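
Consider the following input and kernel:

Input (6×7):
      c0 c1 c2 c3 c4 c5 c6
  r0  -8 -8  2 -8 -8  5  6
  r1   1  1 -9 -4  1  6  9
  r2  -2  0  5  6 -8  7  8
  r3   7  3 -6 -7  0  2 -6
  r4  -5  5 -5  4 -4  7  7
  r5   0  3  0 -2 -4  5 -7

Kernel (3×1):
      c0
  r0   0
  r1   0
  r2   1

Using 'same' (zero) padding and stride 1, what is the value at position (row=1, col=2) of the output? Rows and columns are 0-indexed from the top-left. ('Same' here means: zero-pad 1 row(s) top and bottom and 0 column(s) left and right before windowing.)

The receptive field on the zero-padded input at this output position is [2 / -9 / 5]. Elementwise product with the kernel and sum: 5·1.

5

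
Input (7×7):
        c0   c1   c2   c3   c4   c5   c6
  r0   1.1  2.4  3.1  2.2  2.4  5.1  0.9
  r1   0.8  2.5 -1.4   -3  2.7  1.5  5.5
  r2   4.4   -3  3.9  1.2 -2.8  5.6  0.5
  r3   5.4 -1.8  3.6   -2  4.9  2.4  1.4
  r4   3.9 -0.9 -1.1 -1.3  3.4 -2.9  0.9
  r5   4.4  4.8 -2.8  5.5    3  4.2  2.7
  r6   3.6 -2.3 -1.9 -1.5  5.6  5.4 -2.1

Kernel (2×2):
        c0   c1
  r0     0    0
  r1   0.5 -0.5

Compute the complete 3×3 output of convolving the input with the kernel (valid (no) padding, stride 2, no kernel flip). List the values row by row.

Output[0,0]: The receptive field on the input at this output position is [1.1 2.4 / 0.8 2.5]. Elementwise product with the kernel and sum: 0.8·0.5 + 2.5·-0.5.

-0.85 0.8 0.6
3.6 2.8 1.25
-0.2 -4.15 -0.6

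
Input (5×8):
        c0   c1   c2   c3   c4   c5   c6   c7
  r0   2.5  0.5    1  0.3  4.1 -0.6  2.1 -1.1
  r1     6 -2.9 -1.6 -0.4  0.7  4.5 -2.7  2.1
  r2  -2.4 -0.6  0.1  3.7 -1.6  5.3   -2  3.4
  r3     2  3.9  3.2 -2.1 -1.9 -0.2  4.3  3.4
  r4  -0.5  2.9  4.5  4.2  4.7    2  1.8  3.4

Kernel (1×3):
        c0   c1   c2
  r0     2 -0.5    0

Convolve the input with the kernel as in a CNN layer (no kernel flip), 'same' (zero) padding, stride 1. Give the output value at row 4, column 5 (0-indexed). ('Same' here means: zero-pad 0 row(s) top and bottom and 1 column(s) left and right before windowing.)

The receptive field on the zero-padded input at this output position is [4.7 2 1.8]. Elementwise product with the kernel and sum: 4.7·2 + 2·-0.5.

8.4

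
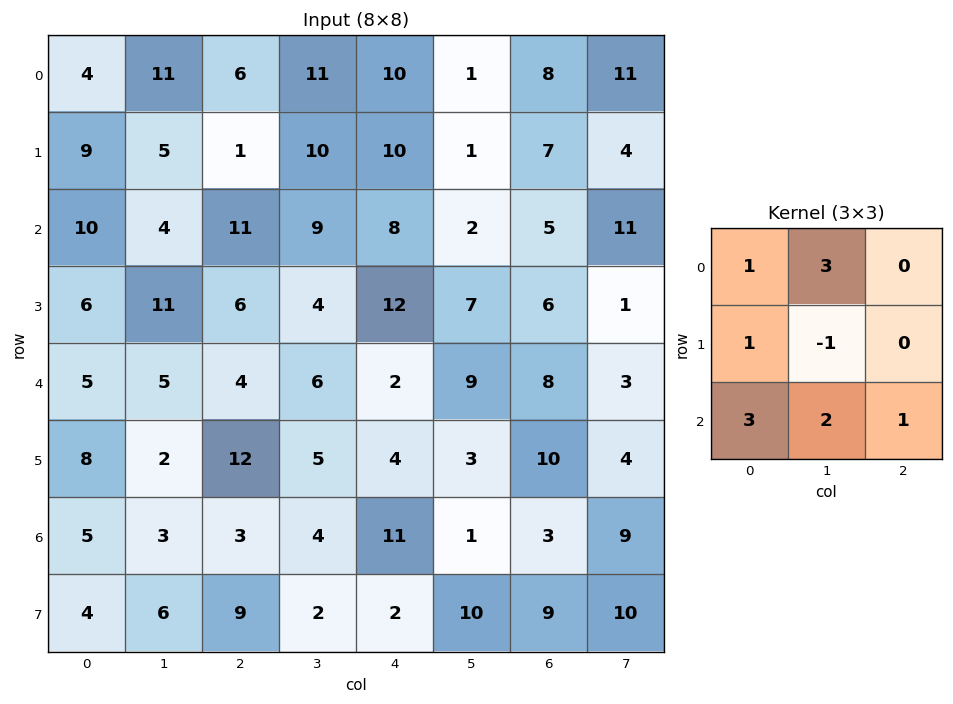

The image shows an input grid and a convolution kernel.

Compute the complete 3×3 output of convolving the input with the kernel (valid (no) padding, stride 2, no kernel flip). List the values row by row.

90 89 55
46 66 51
50 57 68

Output[0,0]: The receptive field on the input at this output position is [4 11 6 / 9 5 1 / 10 4 11]. Elementwise product with the kernel and sum: 4·1 + 11·3 + 9·1 + 5·-1 + 10·3 + 4·2 + 11·1.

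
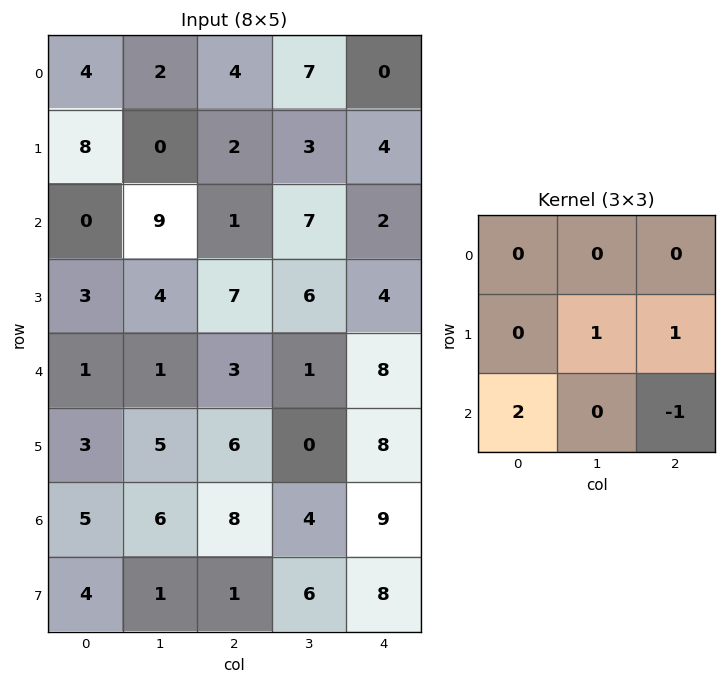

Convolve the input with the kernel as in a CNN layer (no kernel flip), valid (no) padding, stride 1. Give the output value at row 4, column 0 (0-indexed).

The receptive field on the input at this output position is [1 1 3 / 3 5 6 / 5 6 8]. Elementwise product with the kernel and sum: 5·1 + 6·1 + 5·2 + 8·-1.

13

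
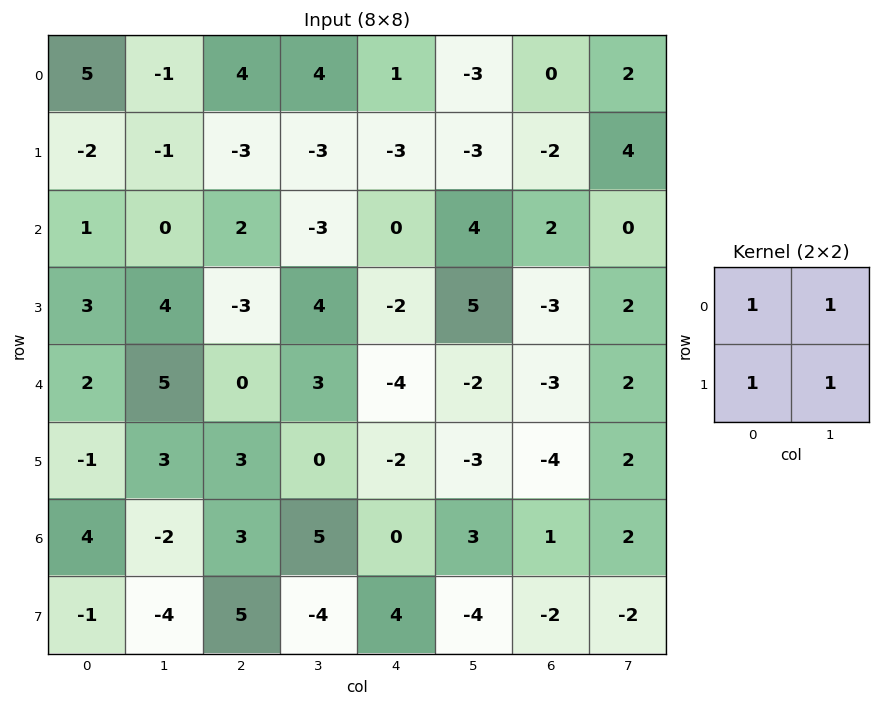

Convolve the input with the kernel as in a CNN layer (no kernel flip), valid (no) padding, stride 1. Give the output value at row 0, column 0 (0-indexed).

The receptive field on the input at this output position is [5 -1 / -2 -1]. Elementwise product with the kernel and sum: 5·1 + -1·1 + -2·1 + -1·1.

1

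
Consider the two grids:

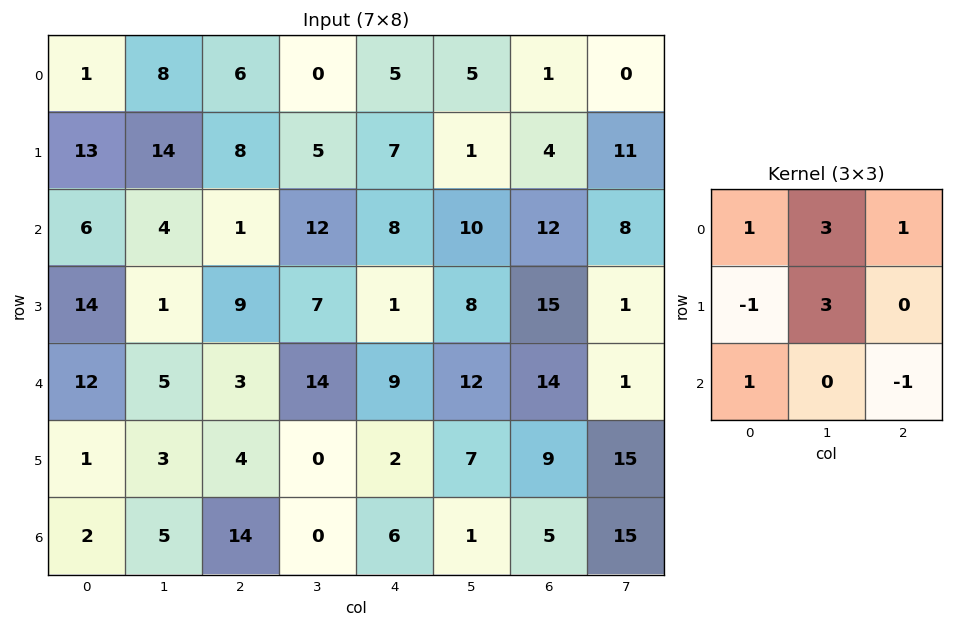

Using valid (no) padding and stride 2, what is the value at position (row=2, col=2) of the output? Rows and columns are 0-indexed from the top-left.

79

The receptive field on the input at this output position is [9 12 14 / 2 7 9 / 6 1 5]. Elementwise product with the kernel and sum: 9·1 + 12·3 + 14·1 + 2·-1 + 7·3 + 6·1 + 5·-1.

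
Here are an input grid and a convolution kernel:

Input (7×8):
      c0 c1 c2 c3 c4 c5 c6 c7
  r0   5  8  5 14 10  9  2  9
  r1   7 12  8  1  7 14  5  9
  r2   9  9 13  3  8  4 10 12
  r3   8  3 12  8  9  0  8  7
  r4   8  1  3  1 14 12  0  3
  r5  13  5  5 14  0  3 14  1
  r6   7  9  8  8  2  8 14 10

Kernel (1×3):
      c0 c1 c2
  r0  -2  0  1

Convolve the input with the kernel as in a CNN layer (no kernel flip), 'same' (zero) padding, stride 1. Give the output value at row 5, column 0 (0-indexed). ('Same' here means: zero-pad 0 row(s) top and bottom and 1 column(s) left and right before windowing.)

5

The receptive field on the zero-padded input at this output position is [0 13 5]. Elementwise product with the kernel and sum: 0·-2 + 5·1.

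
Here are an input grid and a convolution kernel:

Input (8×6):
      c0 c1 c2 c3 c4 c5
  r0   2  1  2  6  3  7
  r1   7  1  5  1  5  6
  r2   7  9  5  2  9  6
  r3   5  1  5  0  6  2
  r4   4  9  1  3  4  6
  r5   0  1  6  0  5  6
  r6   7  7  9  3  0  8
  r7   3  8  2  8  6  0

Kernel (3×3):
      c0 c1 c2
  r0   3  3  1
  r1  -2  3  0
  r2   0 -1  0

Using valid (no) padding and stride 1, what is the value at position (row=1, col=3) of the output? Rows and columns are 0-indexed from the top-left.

The receptive field on the input at this output position is [1 5 6 / 2 9 6 / 0 6 2]. Elementwise product with the kernel and sum: 1·3 + 5·3 + 6·1 + 2·-2 + 9·3 + 6·-1.

41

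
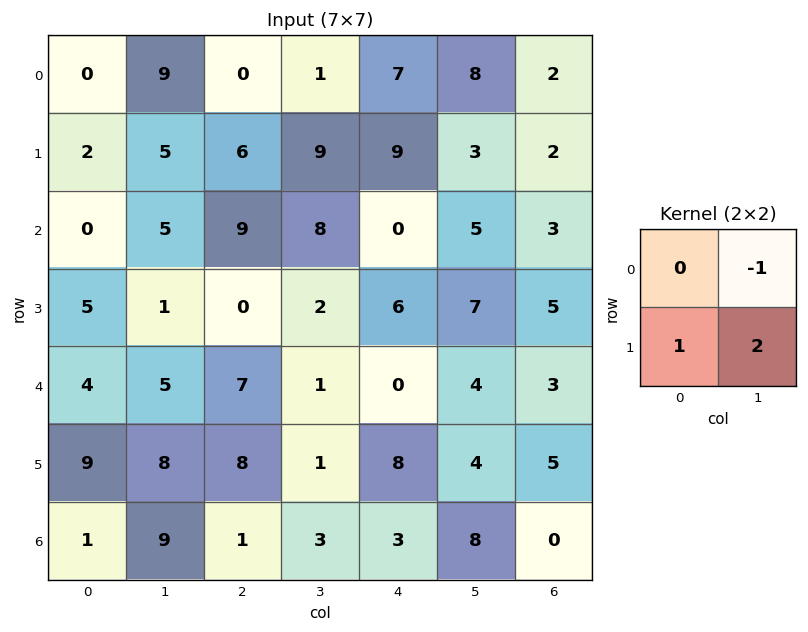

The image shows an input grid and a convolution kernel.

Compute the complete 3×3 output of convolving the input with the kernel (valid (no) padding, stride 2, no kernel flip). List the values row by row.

3 23 7
2 -4 15
20 9 12

Output[0,0]: The receptive field on the input at this output position is [0 9 / 2 5]. Elementwise product with the kernel and sum: 9·-1 + 2·1 + 5·2.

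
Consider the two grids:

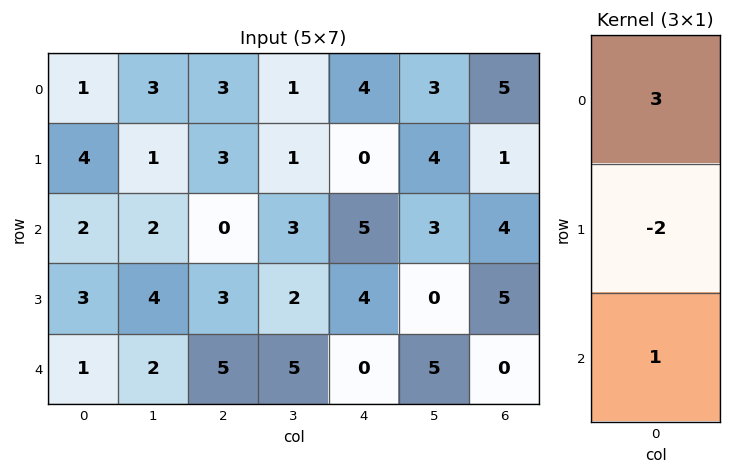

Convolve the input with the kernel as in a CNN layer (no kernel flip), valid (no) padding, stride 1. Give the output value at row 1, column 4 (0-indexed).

-6

The receptive field on the input at this output position is [0 / 5 / 4]. Elementwise product with the kernel and sum: 0·3 + 5·-2 + 4·1.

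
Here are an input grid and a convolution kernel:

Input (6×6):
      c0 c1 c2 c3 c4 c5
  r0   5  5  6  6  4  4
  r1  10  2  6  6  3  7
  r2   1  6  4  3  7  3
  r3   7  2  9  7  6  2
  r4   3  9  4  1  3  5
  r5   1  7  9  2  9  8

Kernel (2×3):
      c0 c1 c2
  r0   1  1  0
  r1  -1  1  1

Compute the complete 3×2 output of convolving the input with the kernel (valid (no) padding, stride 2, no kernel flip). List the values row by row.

Output[0,0]: The receptive field on the input at this output position is [5 5 6 / 10 2 6]. Elementwise product with the kernel and sum: 5·1 + 5·1 + 10·-1 + 2·1 + 6·1.
Output[0,1]: The receptive field on the input at this output position is [6 6 4 / 6 6 3]. Elementwise product with the kernel and sum: 6·1 + 6·1 + 6·-1 + 6·1 + 3·1.

8 15
11 11
27 7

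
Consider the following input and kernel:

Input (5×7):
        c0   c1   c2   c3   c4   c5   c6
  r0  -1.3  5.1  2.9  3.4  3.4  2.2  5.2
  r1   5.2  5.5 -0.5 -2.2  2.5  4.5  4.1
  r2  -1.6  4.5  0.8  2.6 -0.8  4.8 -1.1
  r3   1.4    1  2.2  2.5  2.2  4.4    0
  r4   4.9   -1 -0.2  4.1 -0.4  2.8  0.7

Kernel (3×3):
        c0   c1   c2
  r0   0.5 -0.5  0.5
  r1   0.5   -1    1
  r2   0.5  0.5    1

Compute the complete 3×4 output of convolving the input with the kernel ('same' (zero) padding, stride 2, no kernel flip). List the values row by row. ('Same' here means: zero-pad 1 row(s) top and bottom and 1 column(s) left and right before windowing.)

14.5 3.35 5.15 0.2
7.95 10.05 13.55 5.9
-6.1 4.45 7.6 2.9

Output[0,0]: The receptive field on the zero-padded input at this output position is [0 0 0 / 0 -1.3 5.1 / 0 5.2 5.5]. Elementwise product with the kernel and sum: 0·0.5 + 0·-0.5 + 0·0.5 + 0·0.5 + -1.3·-1 + 5.1·1 + 0·0.5 + 5.2·0.5 + 5.5·1.
Output[0,1]: The receptive field on the zero-padded input at this output position is [0 0 0 / 5.1 2.9 3.4 / 5.5 -0.5 -2.2]. Elementwise product with the kernel and sum: 0·0.5 + 0·-0.5 + 0·0.5 + 5.1·0.5 + 2.9·-1 + 3.4·1 + 5.5·0.5 + -0.5·0.5 + -2.2·1.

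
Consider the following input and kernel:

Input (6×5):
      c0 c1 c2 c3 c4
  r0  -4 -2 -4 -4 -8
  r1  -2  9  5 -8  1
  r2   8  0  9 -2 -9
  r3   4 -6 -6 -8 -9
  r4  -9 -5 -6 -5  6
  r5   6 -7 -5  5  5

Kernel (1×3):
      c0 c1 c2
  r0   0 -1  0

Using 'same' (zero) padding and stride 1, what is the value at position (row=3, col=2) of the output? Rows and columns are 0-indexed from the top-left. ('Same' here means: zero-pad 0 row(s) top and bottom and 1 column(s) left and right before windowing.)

The receptive field on the zero-padded input at this output position is [-6 -6 -8]. Elementwise product with the kernel and sum: -6·-1.

6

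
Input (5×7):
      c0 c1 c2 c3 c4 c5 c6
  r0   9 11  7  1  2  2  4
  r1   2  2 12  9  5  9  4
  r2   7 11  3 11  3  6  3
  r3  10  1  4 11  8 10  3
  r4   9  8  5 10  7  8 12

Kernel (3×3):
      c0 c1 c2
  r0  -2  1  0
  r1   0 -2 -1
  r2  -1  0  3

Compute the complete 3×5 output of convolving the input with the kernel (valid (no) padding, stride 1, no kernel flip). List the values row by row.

Output[0,0]: The receptive field on the input at this output position is [9 11 7 / 2 2 12 / 7 11 3]. Elementwise product with the kernel and sum: 9·-2 + 11·1 + 2·-2 + 12·-1 + 7·-1 + 3·3.

-21 -26 -30 -12 -18
-25 23 -20 -6 -15
-3 -16 -9 -31 6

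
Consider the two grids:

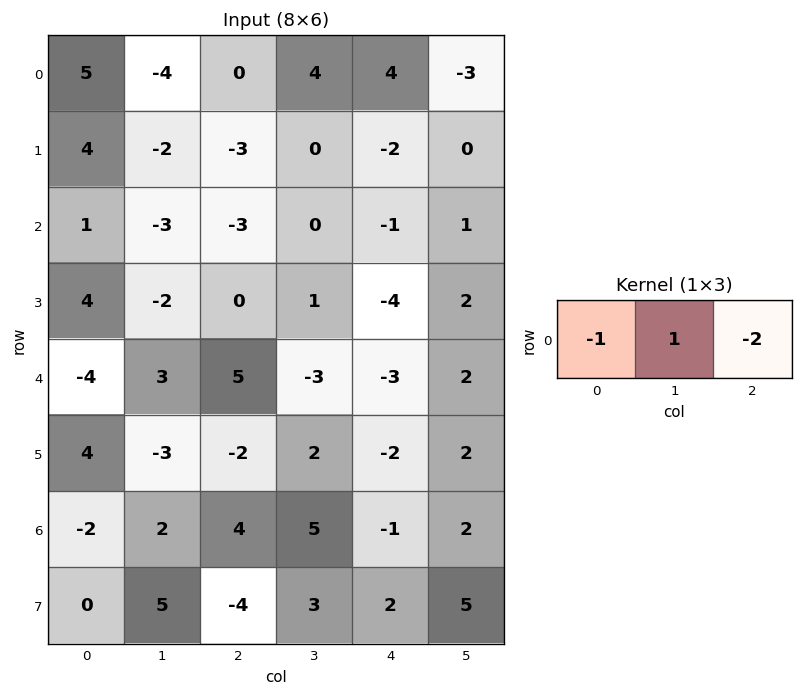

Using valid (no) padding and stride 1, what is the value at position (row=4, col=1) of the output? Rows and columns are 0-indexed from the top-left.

The receptive field on the input at this output position is [3 5 -3]. Elementwise product with the kernel and sum: 3·-1 + 5·1 + -3·-2.

8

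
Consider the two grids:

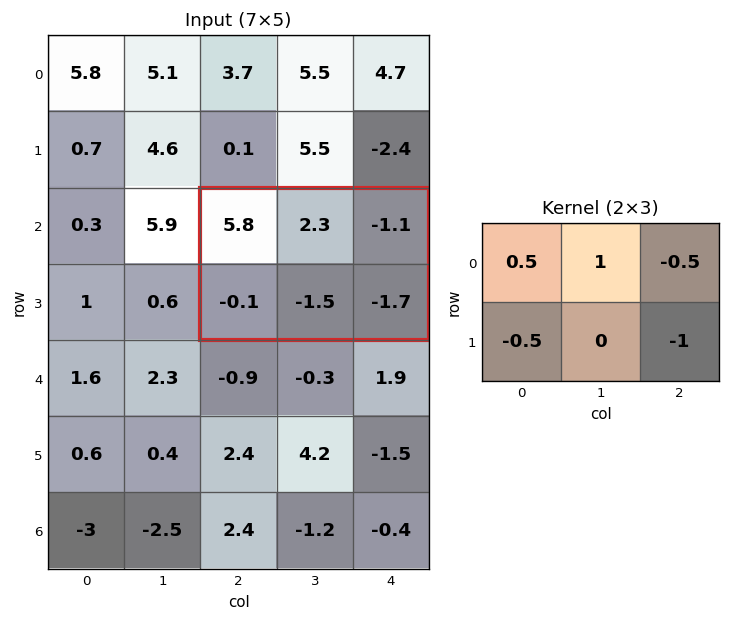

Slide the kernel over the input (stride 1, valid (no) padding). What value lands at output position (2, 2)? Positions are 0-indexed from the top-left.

The receptive field on the input at this output position is [5.8 2.3 -1.1 / -0.1 -1.5 -1.7]. Elementwise product with the kernel and sum: 5.8·0.5 + 2.3·1 + -1.1·-0.5 + -0.1·-0.5 + -1.7·-1.

7.5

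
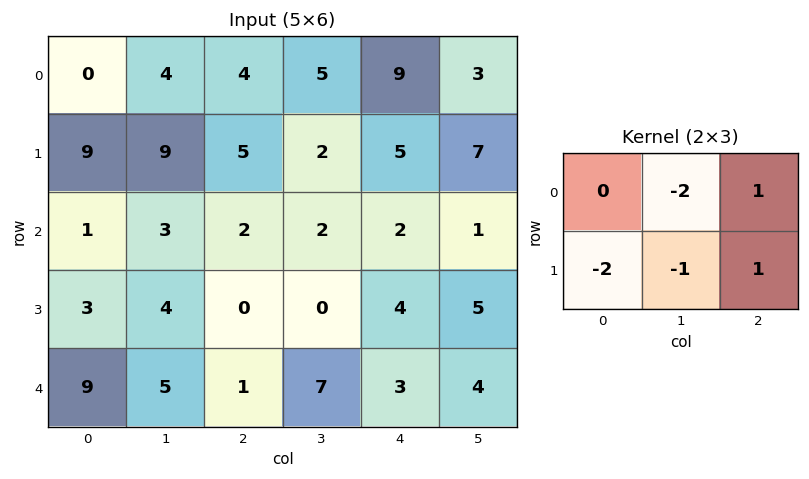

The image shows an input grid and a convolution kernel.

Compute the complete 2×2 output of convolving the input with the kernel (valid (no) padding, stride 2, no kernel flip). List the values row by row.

Output[0,0]: The receptive field on the input at this output position is [0 4 4 / 9 9 5]. Elementwise product with the kernel and sum: 4·-2 + 4·1 + 9·-2 + 9·-1 + 5·1.
Output[0,1]: The receptive field on the input at this output position is [4 5 9 / 5 2 5]. Elementwise product with the kernel and sum: 5·-2 + 9·1 + 5·-2 + 2·-1 + 5·1.

-26 -8
-14 2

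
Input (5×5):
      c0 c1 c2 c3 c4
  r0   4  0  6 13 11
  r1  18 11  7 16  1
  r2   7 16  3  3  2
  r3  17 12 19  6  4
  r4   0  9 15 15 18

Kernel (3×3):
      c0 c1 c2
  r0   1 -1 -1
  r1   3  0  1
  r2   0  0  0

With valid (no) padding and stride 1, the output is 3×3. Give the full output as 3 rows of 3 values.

Output[0,0]: The receptive field on the input at this output position is [4 0 6 / 18 11 7 / 7 16 3]. Elementwise product with the kernel and sum: 4·1 + 0·-1 + 6·-1 + 18·3 + 7·1.
Output[0,1]: The receptive field on the input at this output position is [0 6 13 / 11 7 16 / 16 3 3]. Elementwise product with the kernel and sum: 0·1 + 6·-1 + 13·-1 + 11·3 + 16·1.

59 30 4
24 39 1
58 52 59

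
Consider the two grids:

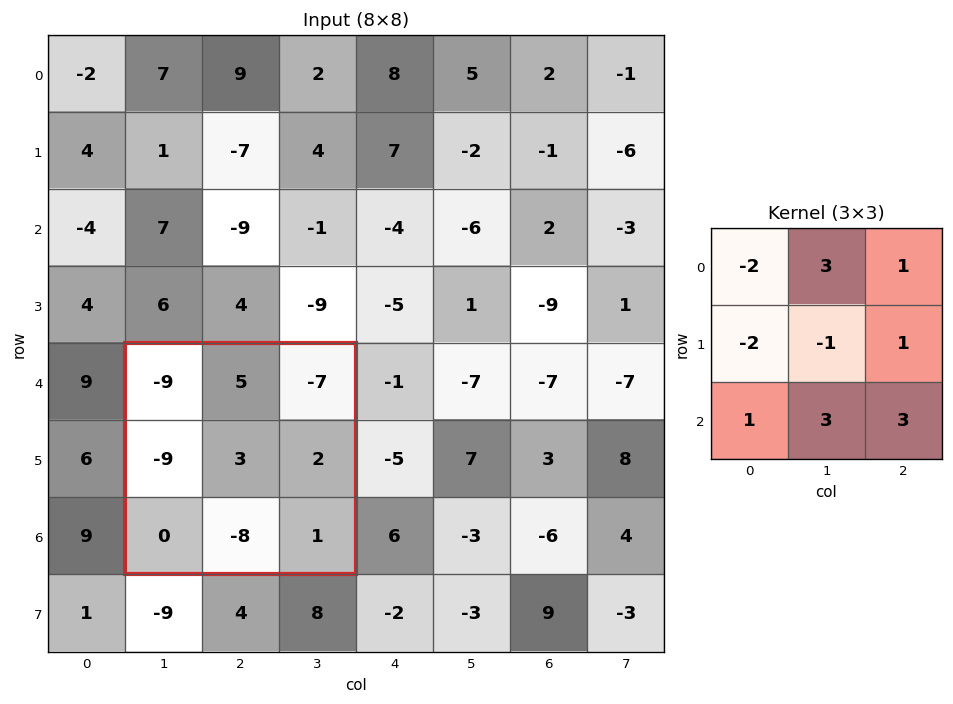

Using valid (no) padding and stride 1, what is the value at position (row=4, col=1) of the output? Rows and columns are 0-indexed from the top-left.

The receptive field on the input at this output position is [-9 5 -7 / -9 3 2 / 0 -8 1]. Elementwise product with the kernel and sum: -9·-2 + 5·3 + -7·1 + -9·-2 + 3·-1 + 2·1 + 0·1 + -8·3 + 1·3.

22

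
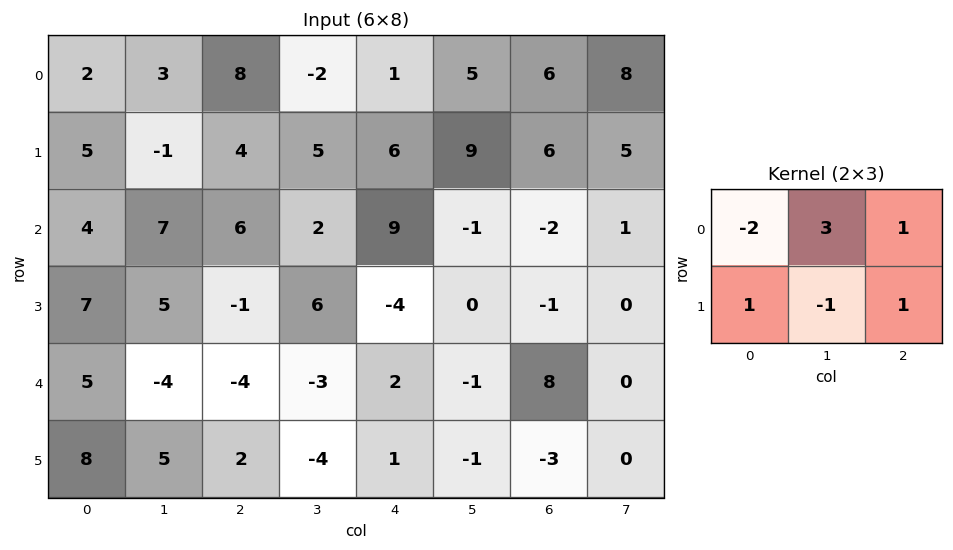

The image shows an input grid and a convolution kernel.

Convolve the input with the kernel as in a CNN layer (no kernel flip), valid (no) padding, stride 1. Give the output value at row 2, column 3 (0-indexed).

32

The receptive field on the input at this output position is [2 9 -1 / 6 -4 0]. Elementwise product with the kernel and sum: 2·-2 + 9·3 + -1·1 + 6·1 + -4·-1 + 0·1.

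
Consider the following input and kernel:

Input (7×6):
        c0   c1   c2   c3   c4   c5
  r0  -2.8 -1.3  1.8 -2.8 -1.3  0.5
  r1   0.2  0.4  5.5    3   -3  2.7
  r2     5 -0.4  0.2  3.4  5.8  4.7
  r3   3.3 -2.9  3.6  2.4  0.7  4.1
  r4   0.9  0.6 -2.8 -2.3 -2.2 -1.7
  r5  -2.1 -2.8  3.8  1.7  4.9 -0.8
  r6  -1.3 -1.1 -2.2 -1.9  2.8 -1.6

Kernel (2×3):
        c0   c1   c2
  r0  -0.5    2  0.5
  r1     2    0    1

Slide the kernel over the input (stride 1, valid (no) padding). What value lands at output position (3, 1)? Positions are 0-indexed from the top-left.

8.75

The receptive field on the input at this output position is [-2.9 3.6 2.4 / 0.6 -2.8 -2.3]. Elementwise product with the kernel and sum: -2.9·-0.5 + 3.6·2 + 2.4·0.5 + 0.6·2 + -2.3·1.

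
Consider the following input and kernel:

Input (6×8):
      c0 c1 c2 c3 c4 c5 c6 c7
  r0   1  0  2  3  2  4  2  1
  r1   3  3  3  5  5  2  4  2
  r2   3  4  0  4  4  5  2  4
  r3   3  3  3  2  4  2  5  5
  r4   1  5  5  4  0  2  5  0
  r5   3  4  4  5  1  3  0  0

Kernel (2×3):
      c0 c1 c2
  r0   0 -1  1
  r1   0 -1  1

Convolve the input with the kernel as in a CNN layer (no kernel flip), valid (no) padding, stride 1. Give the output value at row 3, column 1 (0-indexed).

The receptive field on the input at this output position is [3 3 2 / 5 5 4]. Elementwise product with the kernel and sum: 3·-1 + 2·1 + 5·-1 + 4·1.

-2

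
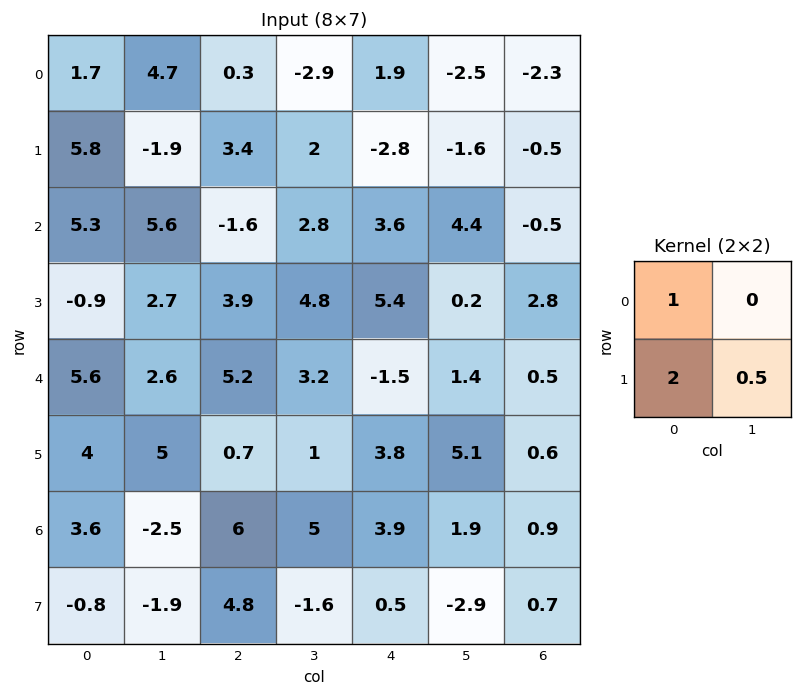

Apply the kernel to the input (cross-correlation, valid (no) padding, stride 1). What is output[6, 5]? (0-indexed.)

The receptive field on the input at this output position is [1.9 0.9 / -2.9 0.7]. Elementwise product with the kernel and sum: 1.9·1 + -2.9·2 + 0.7·0.5.

-3.55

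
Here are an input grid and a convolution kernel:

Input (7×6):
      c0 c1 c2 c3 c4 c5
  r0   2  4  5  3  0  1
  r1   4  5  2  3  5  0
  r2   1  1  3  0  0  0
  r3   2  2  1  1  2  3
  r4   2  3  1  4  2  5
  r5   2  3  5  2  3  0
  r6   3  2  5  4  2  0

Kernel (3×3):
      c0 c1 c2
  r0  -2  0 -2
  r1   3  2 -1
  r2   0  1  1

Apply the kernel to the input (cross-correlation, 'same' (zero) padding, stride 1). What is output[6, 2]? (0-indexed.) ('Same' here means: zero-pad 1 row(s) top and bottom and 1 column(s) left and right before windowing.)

The receptive field on the zero-padded input at this output position is [3 5 2 / 2 5 4 / 0 0 0]. Elementwise product with the kernel and sum: 3·-2 + 2·-2 + 2·3 + 5·2 + 4·-1 + 0·1 + 0·1.

2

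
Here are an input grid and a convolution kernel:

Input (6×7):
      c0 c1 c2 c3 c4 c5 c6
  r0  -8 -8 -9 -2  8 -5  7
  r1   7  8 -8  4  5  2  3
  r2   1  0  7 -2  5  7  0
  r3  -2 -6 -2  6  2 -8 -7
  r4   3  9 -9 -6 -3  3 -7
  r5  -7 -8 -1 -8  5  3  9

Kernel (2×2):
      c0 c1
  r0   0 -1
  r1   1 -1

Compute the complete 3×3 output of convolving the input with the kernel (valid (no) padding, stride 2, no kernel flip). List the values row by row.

Output[0,0]: The receptive field on the input at this output position is [-8 -8 / 7 8]. Elementwise product with the kernel and sum: -8·-1 + 7·1 + 8·-1.

7 -10 8
4 -6 3
-8 13 -1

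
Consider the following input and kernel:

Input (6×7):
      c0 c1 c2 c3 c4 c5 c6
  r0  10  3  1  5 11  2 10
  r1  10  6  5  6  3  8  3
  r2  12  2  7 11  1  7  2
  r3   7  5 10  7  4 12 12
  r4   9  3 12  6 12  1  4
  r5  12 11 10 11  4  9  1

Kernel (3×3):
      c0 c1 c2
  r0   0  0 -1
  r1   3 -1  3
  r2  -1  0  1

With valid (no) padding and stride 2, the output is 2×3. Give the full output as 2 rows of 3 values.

Output[0,0]: The receptive field on the input at this output position is [10 3 1 / 10 6 5 / 12 2 7]. Elementwise product with the kernel and sum: 1·-1 + 10·3 + 6·-1 + 5·3 + 12·-1 + 7·1.
Output[0,1]: The receptive field on the input at this output position is [1 5 11 / 5 6 3 / 7 11 1]. Elementwise product with the kernel and sum: 11·-1 + 5·3 + 6·-1 + 3·3 + 7·-1 + 1·1.

33 1 1
42 34 26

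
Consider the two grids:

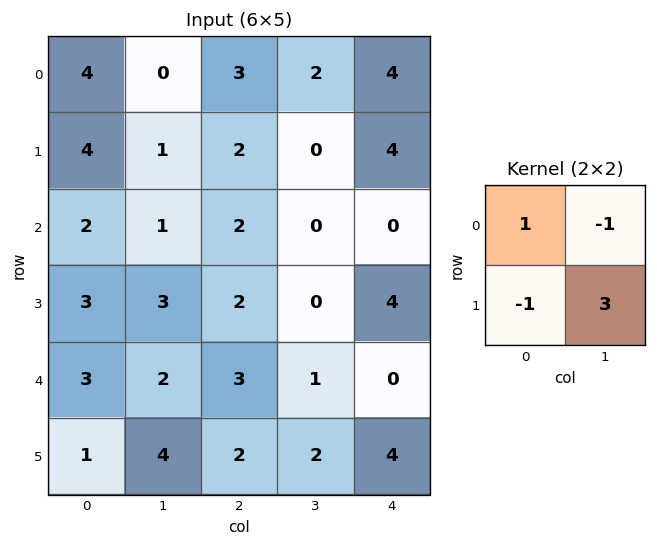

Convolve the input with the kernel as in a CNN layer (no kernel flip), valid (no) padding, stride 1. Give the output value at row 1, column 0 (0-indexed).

The receptive field on the input at this output position is [4 1 / 2 1]. Elementwise product with the kernel and sum: 4·1 + 1·-1 + 2·-1 + 1·3.

4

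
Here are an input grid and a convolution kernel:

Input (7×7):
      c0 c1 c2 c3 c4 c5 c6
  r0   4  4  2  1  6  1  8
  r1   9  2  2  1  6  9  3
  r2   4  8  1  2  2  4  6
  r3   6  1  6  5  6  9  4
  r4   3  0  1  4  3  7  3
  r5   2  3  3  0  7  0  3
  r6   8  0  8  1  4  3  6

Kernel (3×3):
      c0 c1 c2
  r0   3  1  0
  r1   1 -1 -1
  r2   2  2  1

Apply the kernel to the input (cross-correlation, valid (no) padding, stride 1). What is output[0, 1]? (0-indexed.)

33

The receptive field on the input at this output position is [4 2 1 / 2 2 1 / 8 1 2]. Elementwise product with the kernel and sum: 4·3 + 2·1 + 2·1 + 2·-1 + 1·-1 + 8·2 + 1·2 + 2·1.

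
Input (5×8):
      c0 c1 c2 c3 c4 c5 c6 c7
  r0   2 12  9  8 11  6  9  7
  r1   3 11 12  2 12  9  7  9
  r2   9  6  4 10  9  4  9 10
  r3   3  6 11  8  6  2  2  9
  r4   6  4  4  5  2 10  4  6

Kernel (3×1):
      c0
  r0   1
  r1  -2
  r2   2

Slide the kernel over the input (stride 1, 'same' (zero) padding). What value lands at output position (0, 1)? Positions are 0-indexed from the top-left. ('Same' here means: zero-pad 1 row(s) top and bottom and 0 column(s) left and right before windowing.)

The receptive field on the zero-padded input at this output position is [0 / 12 / 11]. Elementwise product with the kernel and sum: 0·1 + 12·-2 + 11·2.

-2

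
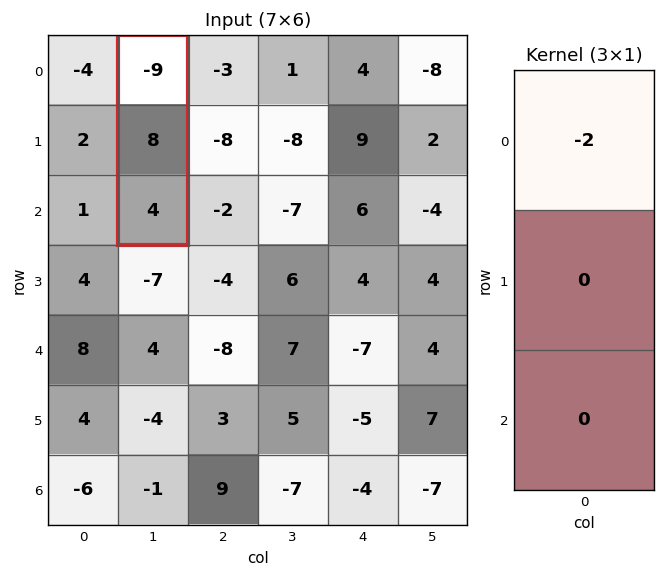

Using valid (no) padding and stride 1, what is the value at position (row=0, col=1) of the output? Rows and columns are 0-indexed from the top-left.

18

The receptive field on the input at this output position is [-9 / 8 / 4]. Elementwise product with the kernel and sum: -9·-2.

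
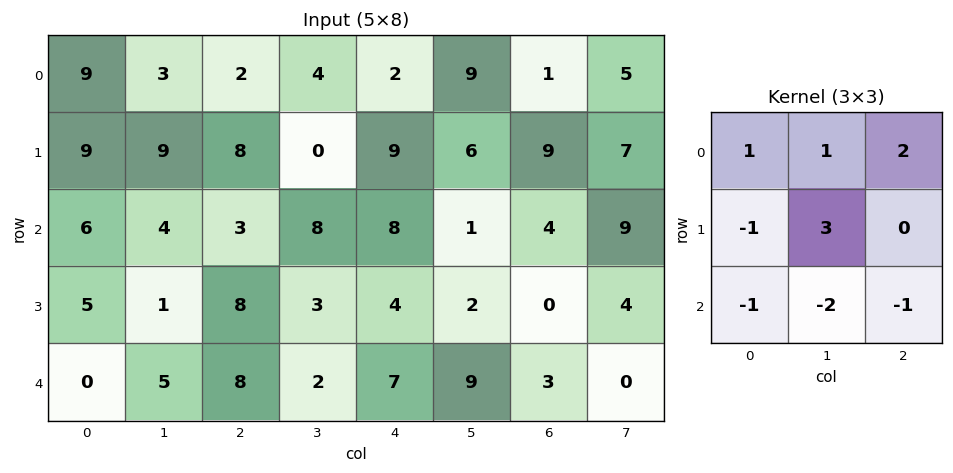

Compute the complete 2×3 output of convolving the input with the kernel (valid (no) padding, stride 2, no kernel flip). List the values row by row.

Output[0,0]: The receptive field on the input at this output position is [9 3 2 / 9 9 8 / 6 4 3]. Elementwise product with the kernel and sum: 9·1 + 3·1 + 2·2 + 9·-1 + 9·3 + 6·-1 + 4·-2 + 3·-1.

17 -25 8
-4 9 -9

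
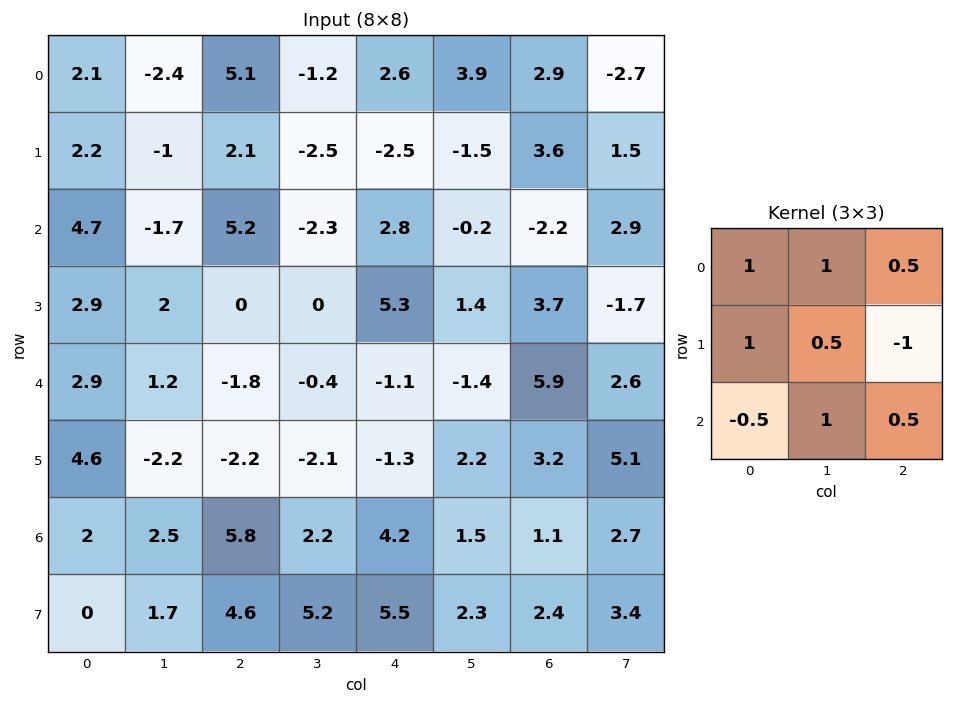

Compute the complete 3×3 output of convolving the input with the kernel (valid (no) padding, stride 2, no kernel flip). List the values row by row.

0.4 5.05 -1.6
8.35 -1.05 5.9
13.3 -3.3 -3

Output[0,0]: The receptive field on the input at this output position is [2.1 -2.4 5.1 / 2.2 -1 2.1 / 4.7 -1.7 5.2]. Elementwise product with the kernel and sum: 2.1·1 + -2.4·1 + 5.1·0.5 + 2.2·1 + -1·0.5 + 2.1·-1 + 4.7·-0.5 + -1.7·1 + 5.2·0.5.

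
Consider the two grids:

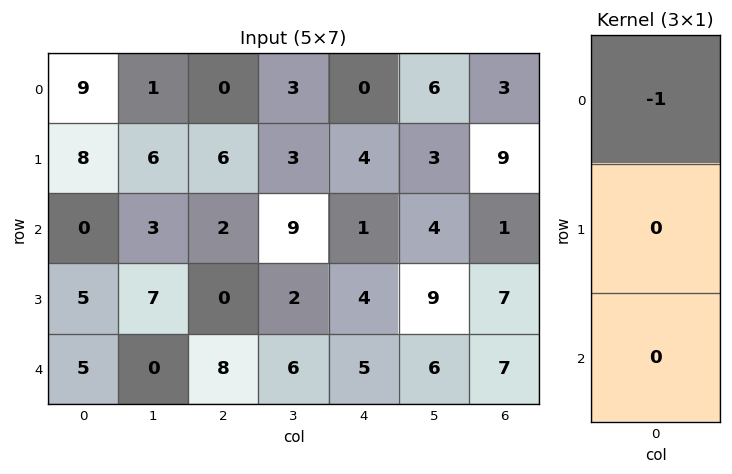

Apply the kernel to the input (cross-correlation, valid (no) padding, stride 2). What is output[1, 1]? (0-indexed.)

-2

The receptive field on the input at this output position is [2 / 0 / 8]. Elementwise product with the kernel and sum: 2·-1.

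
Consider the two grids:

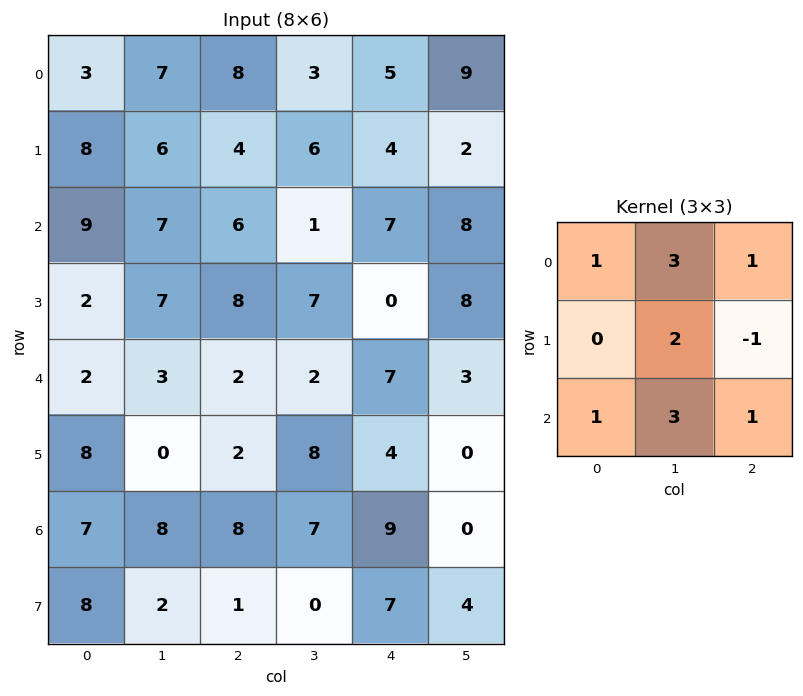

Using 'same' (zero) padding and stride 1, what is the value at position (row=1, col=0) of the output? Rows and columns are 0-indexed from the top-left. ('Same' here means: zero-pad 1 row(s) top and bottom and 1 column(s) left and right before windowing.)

60

The receptive field on the zero-padded input at this output position is [0 3 7 / 0 8 6 / 0 9 7]. Elementwise product with the kernel and sum: 0·1 + 3·3 + 7·1 + 8·2 + 6·-1 + 0·1 + 9·3 + 7·1.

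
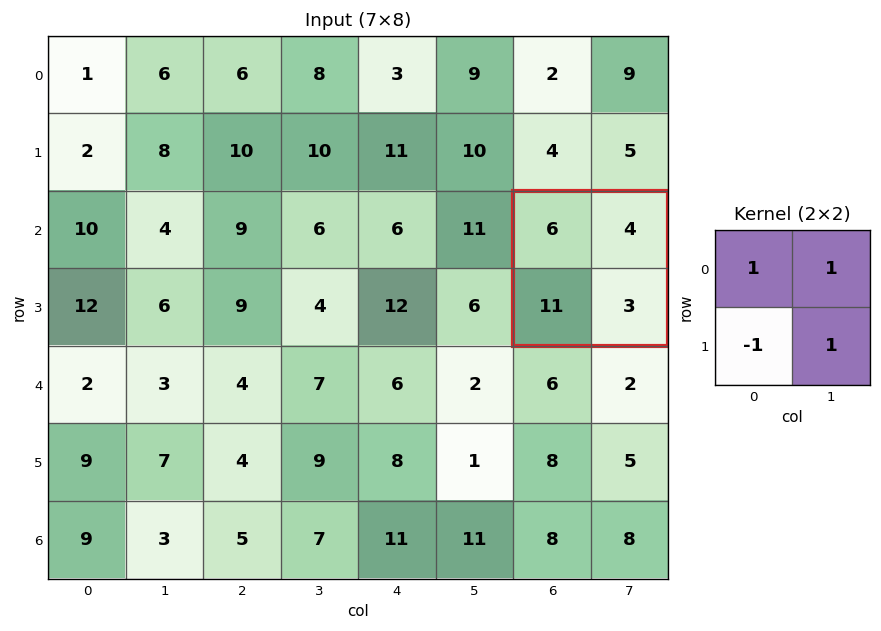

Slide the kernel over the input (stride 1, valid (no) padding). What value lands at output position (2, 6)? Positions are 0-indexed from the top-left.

2

The receptive field on the input at this output position is [6 4 / 11 3]. Elementwise product with the kernel and sum: 6·1 + 4·1 + 11·-1 + 3·1.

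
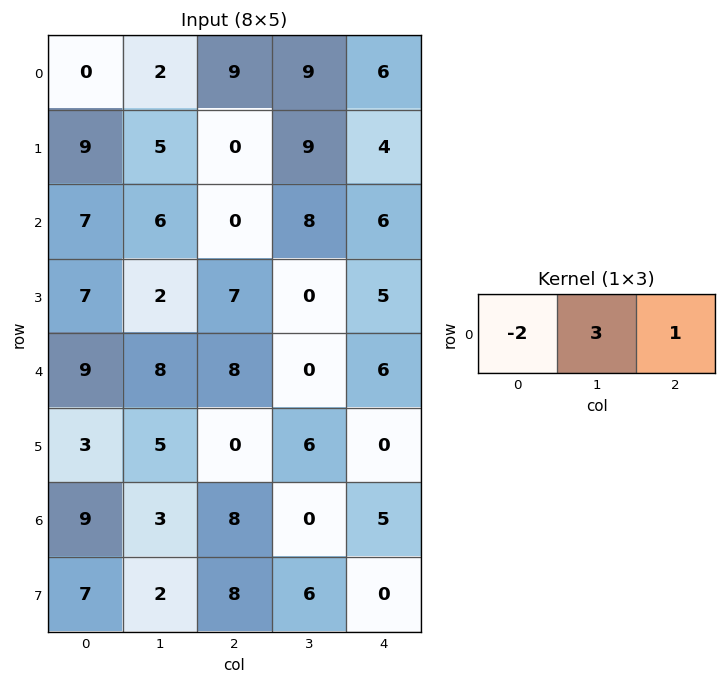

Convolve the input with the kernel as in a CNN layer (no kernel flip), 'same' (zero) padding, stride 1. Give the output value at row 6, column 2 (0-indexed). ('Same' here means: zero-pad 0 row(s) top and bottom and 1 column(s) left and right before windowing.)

18

The receptive field on the zero-padded input at this output position is [3 8 0]. Elementwise product with the kernel and sum: 3·-2 + 8·3 + 0·1.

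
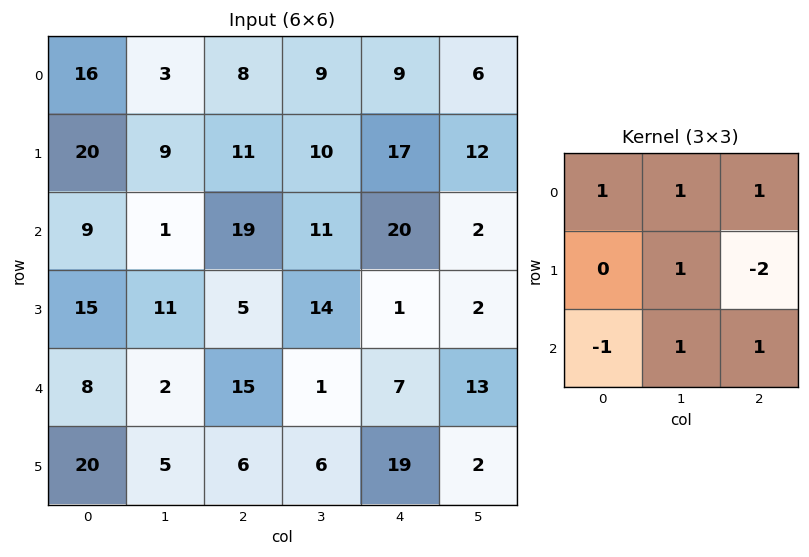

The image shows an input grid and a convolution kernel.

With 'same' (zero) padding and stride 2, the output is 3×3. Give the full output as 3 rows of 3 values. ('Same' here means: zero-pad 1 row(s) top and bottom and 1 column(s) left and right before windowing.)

39 2 16
62 35 44
55 50 13

Output[0,0]: The receptive field on the zero-padded input at this output position is [0 0 0 / 0 16 3 / 0 20 9]. Elementwise product with the kernel and sum: 0·1 + 0·1 + 0·1 + 16·1 + 3·-2 + 0·-1 + 20·1 + 9·1.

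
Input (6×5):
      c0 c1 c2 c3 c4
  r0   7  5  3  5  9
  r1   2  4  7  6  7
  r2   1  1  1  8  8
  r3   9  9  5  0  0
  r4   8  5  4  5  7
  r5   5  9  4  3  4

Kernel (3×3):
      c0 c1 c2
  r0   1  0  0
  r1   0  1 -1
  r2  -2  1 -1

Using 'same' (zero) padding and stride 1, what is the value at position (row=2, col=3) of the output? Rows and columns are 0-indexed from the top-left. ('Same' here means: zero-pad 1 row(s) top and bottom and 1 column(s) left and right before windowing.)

-3

The receptive field on the zero-padded input at this output position is [7 6 7 / 1 8 8 / 5 0 0]. Elementwise product with the kernel and sum: 7·1 + 8·1 + 8·-1 + 5·-2 + 0·1 + 0·-1.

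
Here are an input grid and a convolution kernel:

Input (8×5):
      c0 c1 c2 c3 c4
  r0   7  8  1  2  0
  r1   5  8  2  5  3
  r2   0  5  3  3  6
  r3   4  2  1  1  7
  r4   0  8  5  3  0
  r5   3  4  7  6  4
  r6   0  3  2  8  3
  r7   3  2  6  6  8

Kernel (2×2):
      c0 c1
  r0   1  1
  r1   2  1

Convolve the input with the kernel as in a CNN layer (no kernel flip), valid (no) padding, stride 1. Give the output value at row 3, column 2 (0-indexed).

15

The receptive field on the input at this output position is [1 1 / 5 3]. Elementwise product with the kernel and sum: 1·1 + 1·1 + 5·2 + 3·1.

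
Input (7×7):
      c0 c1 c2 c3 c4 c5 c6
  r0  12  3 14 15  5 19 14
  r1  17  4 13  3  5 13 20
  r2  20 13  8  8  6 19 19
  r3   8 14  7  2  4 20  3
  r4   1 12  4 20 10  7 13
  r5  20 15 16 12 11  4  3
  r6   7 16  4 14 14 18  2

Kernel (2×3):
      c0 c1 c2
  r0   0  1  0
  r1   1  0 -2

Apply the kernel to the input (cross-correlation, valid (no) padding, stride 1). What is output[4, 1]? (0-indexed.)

-5

The receptive field on the input at this output position is [12 4 20 / 15 16 12]. Elementwise product with the kernel and sum: 4·1 + 15·1 + 12·-2.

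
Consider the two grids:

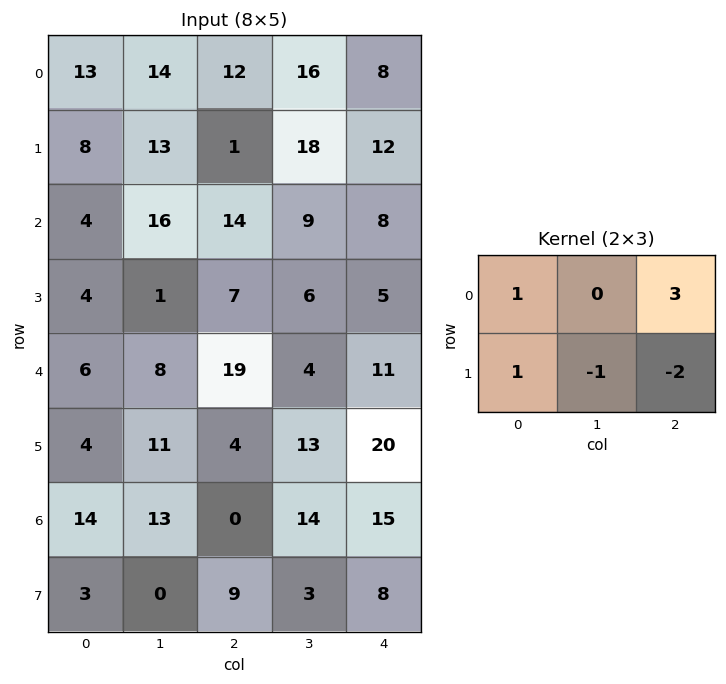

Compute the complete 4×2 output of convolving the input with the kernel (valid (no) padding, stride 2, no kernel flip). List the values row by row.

Output[0,0]: The receptive field on the input at this output position is [13 14 12 / 8 13 1]. Elementwise product with the kernel and sum: 13·1 + 12·3 + 8·1 + 13·-1 + 1·-2.

42 -5
35 29
48 3
-1 35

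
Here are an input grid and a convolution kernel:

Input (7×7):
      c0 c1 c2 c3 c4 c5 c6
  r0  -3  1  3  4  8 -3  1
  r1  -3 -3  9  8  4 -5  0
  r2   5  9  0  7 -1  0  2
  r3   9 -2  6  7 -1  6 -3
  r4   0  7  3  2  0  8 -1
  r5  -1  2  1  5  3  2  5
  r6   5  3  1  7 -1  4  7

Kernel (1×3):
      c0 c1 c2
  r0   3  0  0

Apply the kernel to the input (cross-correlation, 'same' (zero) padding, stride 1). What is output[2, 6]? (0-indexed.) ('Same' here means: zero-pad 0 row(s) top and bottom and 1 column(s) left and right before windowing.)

The receptive field on the zero-padded input at this output position is [0 2 0]. Elementwise product with the kernel and sum: 0·3.

0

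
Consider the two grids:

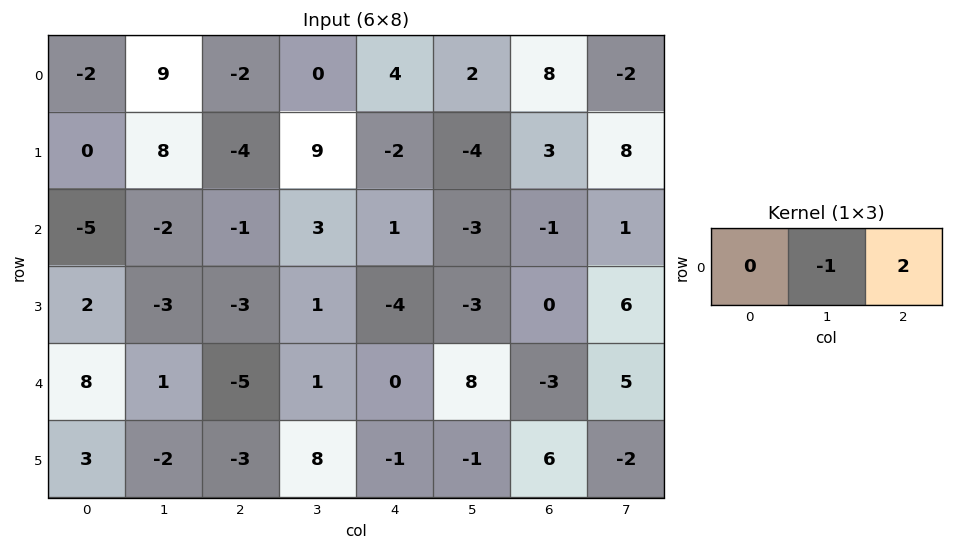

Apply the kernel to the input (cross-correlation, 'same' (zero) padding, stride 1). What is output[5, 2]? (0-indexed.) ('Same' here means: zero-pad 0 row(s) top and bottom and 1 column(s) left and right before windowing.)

The receptive field on the zero-padded input at this output position is [-2 -3 8]. Elementwise product with the kernel and sum: -3·-1 + 8·2.

19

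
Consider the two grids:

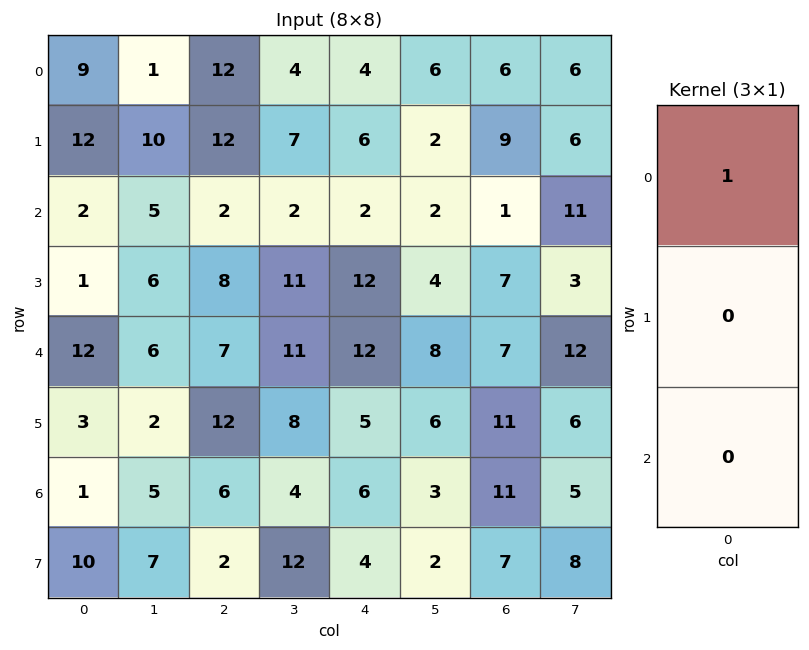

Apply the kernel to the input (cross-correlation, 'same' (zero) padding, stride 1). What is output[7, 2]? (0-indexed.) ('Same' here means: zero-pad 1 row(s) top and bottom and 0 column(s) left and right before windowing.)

The receptive field on the zero-padded input at this output position is [6 / 2 / 0]. Elementwise product with the kernel and sum: 6·1.

6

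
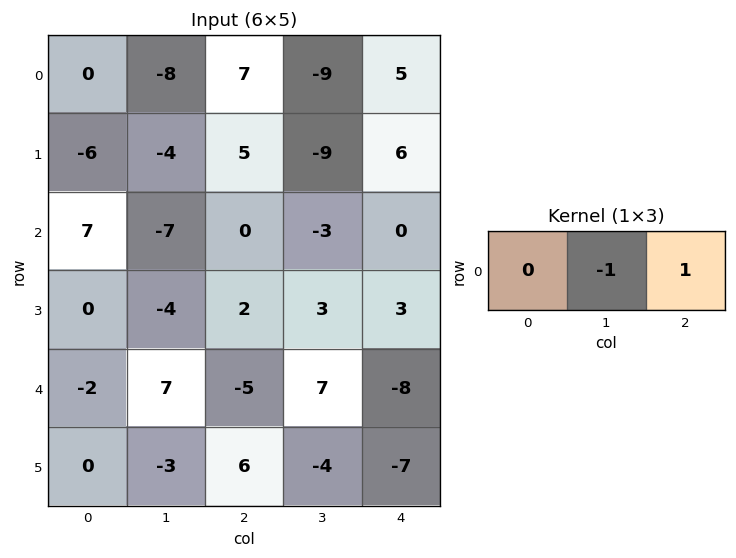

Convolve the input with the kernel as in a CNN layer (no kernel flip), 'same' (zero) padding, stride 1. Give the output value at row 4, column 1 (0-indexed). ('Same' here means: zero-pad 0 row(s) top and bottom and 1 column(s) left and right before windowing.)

-12

The receptive field on the zero-padded input at this output position is [-2 7 -5]. Elementwise product with the kernel and sum: 7·-1 + -5·1.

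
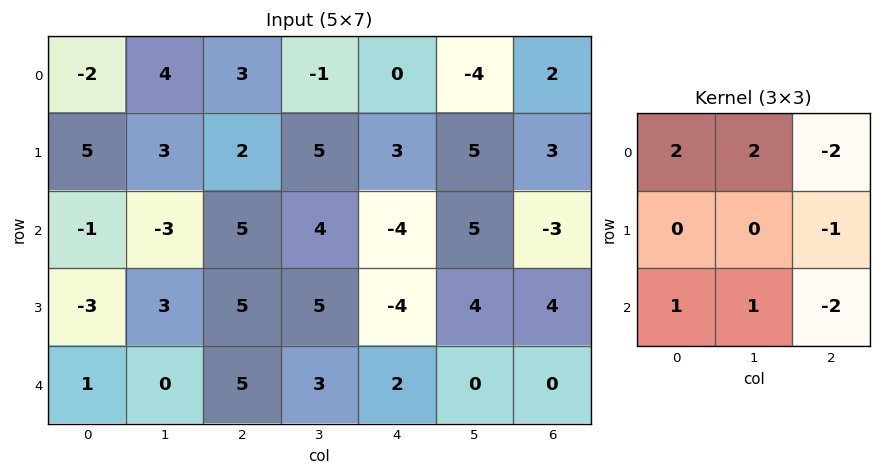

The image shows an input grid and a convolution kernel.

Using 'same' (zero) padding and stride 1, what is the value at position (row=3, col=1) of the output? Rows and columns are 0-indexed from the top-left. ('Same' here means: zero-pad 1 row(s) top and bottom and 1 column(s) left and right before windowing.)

The receptive field on the zero-padded input at this output position is [-1 -3 5 / -3 3 5 / 1 0 5]. Elementwise product with the kernel and sum: -1·2 + -3·2 + 5·-2 + 5·-1 + 1·1 + 0·1 + 5·-2.

-32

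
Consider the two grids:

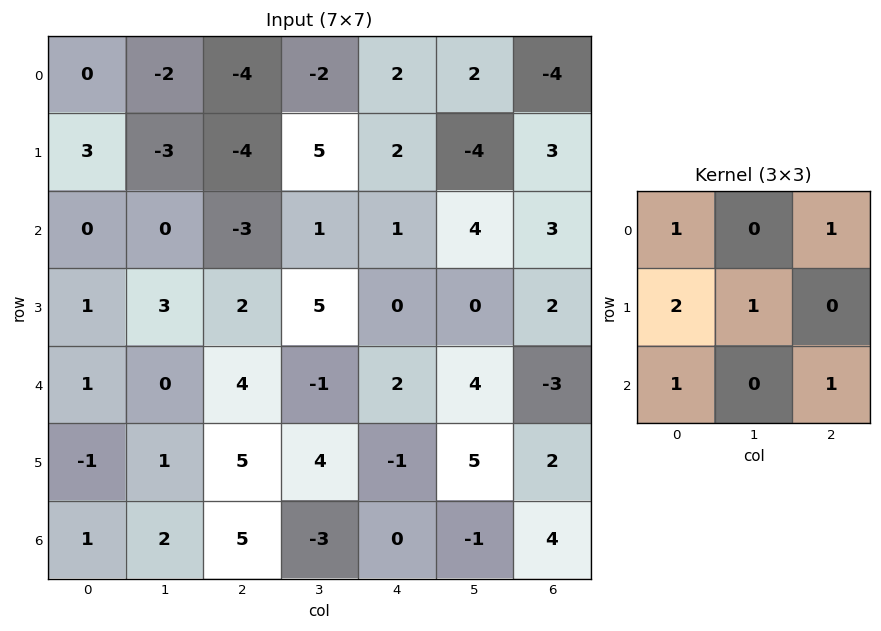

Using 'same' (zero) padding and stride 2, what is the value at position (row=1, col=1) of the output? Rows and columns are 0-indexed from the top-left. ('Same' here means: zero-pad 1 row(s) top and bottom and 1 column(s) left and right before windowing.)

7

The receptive field on the zero-padded input at this output position is [-3 -4 5 / 0 -3 1 / 3 2 5]. Elementwise product with the kernel and sum: -3·1 + 5·1 + 0·2 + -3·1 + 3·1 + 5·1.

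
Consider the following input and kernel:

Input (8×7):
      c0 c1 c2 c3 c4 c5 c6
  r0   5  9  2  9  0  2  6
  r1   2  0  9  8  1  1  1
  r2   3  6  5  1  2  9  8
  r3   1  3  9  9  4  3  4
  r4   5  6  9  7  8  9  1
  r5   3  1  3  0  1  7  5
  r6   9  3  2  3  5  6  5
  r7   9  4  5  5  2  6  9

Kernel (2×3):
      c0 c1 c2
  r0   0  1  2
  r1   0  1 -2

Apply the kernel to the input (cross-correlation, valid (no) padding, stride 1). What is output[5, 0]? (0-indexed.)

The receptive field on the input at this output position is [3 1 3 / 9 3 2]. Elementwise product with the kernel and sum: 1·1 + 3·2 + 3·1 + 2·-2.

6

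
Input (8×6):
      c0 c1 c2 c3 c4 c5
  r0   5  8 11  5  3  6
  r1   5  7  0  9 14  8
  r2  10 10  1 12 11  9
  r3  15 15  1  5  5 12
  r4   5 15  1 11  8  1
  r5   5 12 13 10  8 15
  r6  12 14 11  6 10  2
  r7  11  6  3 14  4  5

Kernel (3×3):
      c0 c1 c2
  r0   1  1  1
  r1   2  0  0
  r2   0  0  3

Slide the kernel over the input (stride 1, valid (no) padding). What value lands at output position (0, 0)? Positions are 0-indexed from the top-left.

37

The receptive field on the input at this output position is [5 8 11 / 5 7 0 / 10 10 1]. Elementwise product with the kernel and sum: 5·1 + 8·1 + 11·1 + 5·2 + 1·3.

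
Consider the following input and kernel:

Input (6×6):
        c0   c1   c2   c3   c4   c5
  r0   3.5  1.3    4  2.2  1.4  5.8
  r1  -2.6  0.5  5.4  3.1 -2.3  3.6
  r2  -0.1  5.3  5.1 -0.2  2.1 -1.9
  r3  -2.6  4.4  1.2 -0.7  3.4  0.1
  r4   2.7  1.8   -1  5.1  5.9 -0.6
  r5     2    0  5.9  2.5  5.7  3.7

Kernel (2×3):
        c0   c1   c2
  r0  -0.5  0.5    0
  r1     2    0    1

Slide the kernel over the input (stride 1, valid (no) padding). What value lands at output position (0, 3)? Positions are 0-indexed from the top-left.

9.4

The receptive field on the input at this output position is [2.2 1.4 5.8 / 3.1 -2.3 3.6]. Elementwise product with the kernel and sum: 2.2·-0.5 + 1.4·0.5 + 3.1·2 + 3.6·1.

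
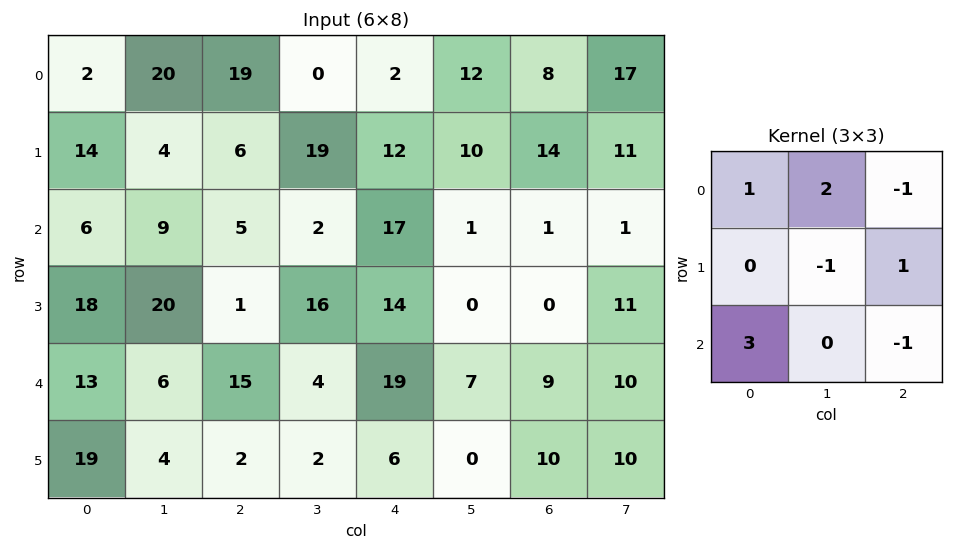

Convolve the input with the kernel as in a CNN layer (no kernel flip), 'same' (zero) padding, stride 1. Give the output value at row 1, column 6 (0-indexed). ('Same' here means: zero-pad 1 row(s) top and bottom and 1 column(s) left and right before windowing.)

The receptive field on the zero-padded input at this output position is [12 8 17 / 10 14 11 / 1 1 1]. Elementwise product with the kernel and sum: 12·1 + 8·2 + 17·-1 + 14·-1 + 11·1 + 1·3 + 1·-1.

10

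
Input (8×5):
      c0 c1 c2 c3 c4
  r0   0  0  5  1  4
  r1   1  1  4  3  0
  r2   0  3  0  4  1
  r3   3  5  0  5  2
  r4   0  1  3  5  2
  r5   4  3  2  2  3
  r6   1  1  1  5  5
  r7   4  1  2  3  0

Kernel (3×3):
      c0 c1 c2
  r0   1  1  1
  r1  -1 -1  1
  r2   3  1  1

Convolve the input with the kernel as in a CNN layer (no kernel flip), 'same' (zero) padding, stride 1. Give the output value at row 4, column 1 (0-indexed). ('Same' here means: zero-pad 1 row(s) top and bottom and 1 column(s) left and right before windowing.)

27

The receptive field on the zero-padded input at this output position is [3 5 0 / 0 1 3 / 4 3 2]. Elementwise product with the kernel and sum: 3·1 + 5·1 + 0·1 + 0·-1 + 1·-1 + 3·1 + 4·3 + 3·1 + 2·1.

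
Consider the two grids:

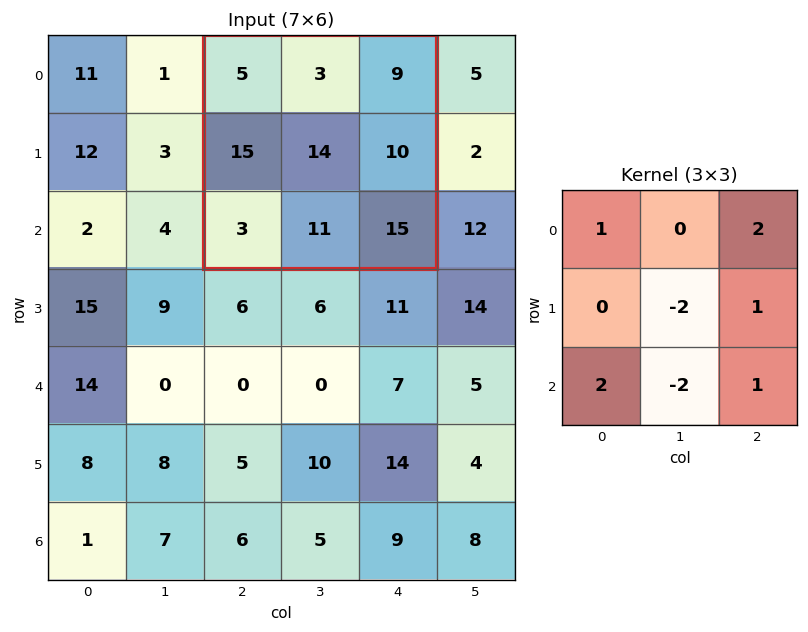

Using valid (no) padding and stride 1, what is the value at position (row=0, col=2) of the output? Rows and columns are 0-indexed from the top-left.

4

The receptive field on the input at this output position is [5 3 9 / 15 14 10 / 3 11 15]. Elementwise product with the kernel and sum: 5·1 + 9·2 + 14·-2 + 10·1 + 3·2 + 11·-2 + 15·1.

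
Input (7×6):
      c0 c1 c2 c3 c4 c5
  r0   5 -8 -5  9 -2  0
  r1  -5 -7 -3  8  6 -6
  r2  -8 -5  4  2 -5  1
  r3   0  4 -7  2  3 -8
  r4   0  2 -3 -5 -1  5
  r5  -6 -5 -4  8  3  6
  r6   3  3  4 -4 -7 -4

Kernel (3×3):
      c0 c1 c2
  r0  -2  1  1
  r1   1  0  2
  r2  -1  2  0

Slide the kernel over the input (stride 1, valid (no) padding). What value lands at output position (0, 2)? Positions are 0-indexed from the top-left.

The receptive field on the input at this output position is [-5 9 -2 / -3 8 6 / 4 2 -5]. Elementwise product with the kernel and sum: -5·-2 + 9·1 + -2·1 + -3·1 + 6·2 + 4·-1 + 2·2.

26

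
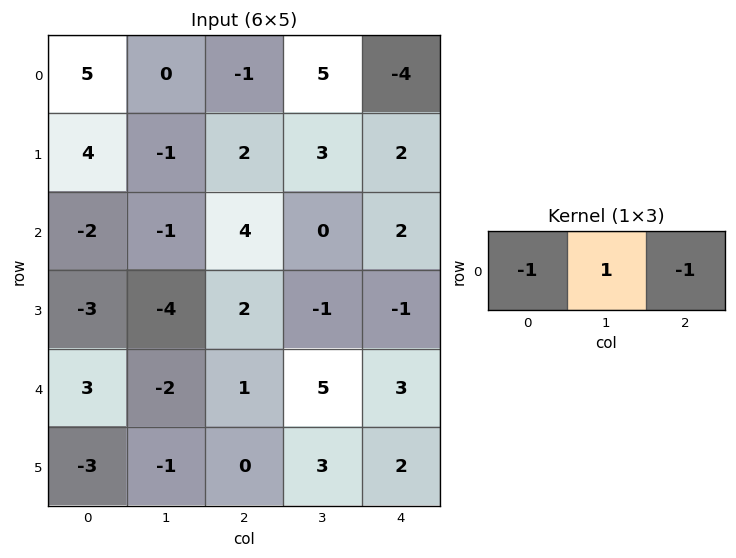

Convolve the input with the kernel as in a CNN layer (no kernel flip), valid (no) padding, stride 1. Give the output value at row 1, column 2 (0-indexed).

-1

The receptive field on the input at this output position is [2 3 2]. Elementwise product with the kernel and sum: 2·-1 + 3·1 + 2·-1.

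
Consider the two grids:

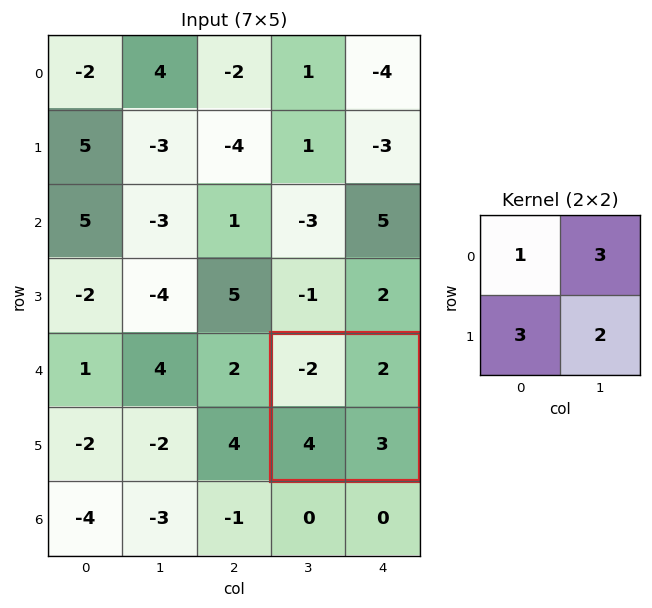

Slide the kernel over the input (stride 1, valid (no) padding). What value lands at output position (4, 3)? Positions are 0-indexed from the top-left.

The receptive field on the input at this output position is [-2 2 / 4 3]. Elementwise product with the kernel and sum: -2·1 + 2·3 + 4·3 + 3·2.

22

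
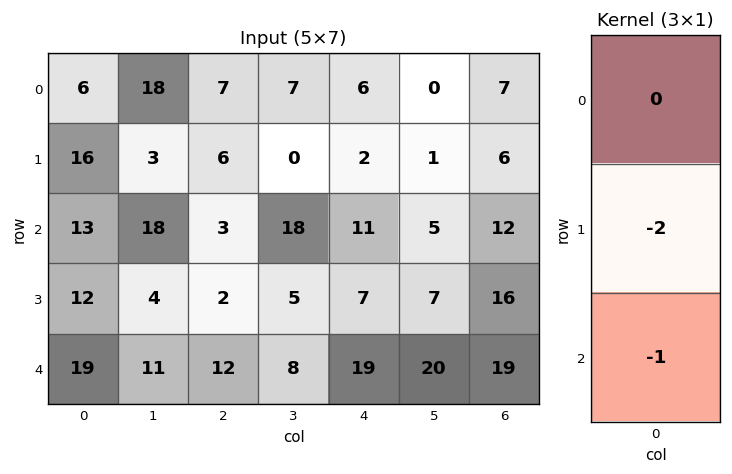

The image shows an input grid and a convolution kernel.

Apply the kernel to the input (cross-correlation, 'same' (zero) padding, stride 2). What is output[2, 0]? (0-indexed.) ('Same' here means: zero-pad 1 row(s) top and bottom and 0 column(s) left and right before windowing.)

The receptive field on the zero-padded input at this output position is [12 / 19 / 0]. Elementwise product with the kernel and sum: 19·-2 + 0·-1.

-38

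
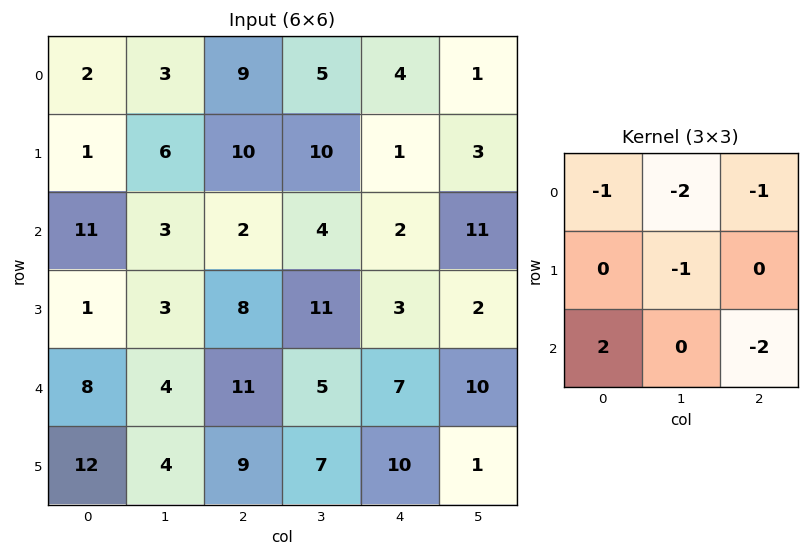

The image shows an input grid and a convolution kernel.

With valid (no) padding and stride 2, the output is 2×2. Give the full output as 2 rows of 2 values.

-5 -33
-28 -15

Output[0,0]: The receptive field on the input at this output position is [2 3 9 / 1 6 10 / 11 3 2]. Elementwise product with the kernel and sum: 2·-1 + 3·-2 + 9·-1 + 6·-1 + 11·2 + 2·-2.
Output[0,1]: The receptive field on the input at this output position is [9 5 4 / 10 10 1 / 2 4 2]. Elementwise product with the kernel and sum: 9·-1 + 5·-2 + 4·-1 + 10·-1 + 2·2 + 2·-2.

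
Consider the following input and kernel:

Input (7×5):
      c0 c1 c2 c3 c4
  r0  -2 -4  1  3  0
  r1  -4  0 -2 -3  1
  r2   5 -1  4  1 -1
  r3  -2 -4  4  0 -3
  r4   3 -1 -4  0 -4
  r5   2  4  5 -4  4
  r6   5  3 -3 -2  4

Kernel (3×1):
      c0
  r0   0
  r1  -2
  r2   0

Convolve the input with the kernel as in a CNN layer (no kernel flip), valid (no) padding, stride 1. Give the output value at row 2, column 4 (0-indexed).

The receptive field on the input at this output position is [-1 / -3 / -4]. Elementwise product with the kernel and sum: -3·-2.

6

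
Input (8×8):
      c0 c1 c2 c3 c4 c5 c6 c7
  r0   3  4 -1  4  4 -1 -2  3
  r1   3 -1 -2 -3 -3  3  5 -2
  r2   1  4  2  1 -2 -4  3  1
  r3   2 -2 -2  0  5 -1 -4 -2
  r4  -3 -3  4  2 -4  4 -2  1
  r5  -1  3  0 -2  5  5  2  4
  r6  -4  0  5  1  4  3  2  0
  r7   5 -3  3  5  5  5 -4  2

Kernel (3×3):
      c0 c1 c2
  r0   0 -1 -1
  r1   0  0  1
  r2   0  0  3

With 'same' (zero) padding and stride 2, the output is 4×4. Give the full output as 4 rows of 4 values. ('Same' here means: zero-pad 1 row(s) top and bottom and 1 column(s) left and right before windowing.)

Output[0,0]: The receptive field on the zero-padded input at this output position is [0 0 0 / 0 3 4 / 0 3 -1]. Elementwise product with the kernel and sum: 0·-1 + 0·-1 + 4·1 + -1·3.

1 -5 8 -3
-4 6 -7 -8
6 -2 15 19
-11 18 8 0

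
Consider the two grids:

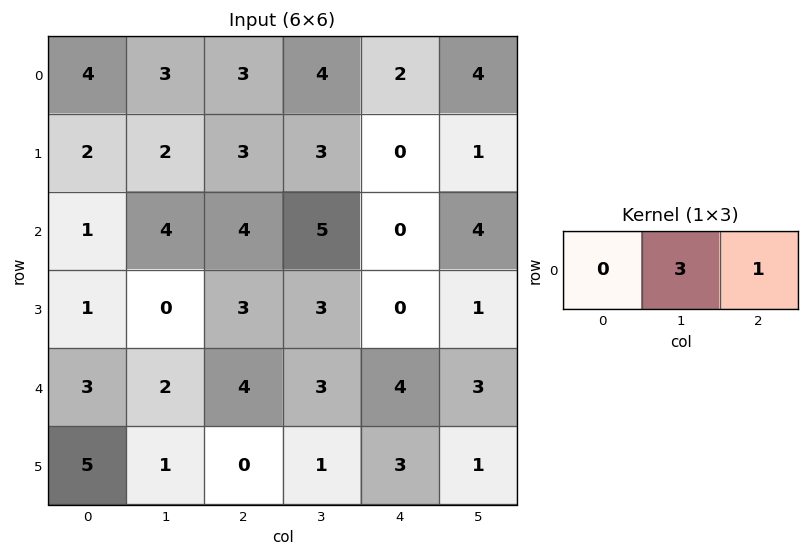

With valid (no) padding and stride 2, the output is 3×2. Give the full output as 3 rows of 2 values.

12 14
16 15
10 13

Output[0,0]: The receptive field on the input at this output position is [4 3 3]. Elementwise product with the kernel and sum: 3·3 + 3·1.
Output[0,1]: The receptive field on the input at this output position is [3 4 2]. Elementwise product with the kernel and sum: 4·3 + 2·1.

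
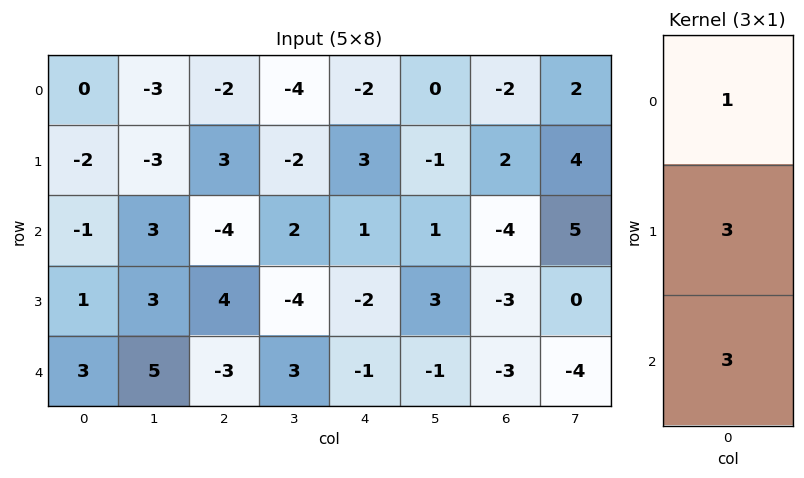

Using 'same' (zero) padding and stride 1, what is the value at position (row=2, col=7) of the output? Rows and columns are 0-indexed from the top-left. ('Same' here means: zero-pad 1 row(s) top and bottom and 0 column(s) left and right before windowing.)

The receptive field on the zero-padded input at this output position is [4 / 5 / 0]. Elementwise product with the kernel and sum: 4·1 + 5·3 + 0·3.

19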